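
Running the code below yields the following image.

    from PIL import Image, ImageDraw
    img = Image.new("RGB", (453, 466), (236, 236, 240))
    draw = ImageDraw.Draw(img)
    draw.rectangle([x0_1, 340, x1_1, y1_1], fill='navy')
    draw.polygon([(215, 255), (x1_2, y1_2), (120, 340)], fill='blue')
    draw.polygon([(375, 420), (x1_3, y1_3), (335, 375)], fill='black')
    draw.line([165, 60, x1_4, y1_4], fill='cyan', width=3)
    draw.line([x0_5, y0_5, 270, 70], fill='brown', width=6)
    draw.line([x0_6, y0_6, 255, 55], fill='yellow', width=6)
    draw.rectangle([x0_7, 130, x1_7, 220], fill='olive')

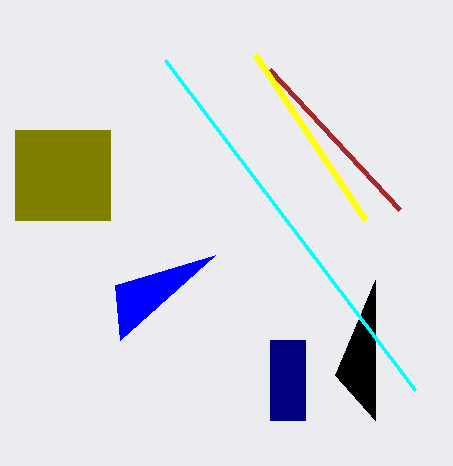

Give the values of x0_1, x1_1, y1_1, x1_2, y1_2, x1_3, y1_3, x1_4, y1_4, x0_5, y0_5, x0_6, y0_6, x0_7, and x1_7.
x0_1 = 270, x1_1 = 305, y1_1 = 420, x1_2 = 115, y1_2 = 285, x1_3 = 375, y1_3 = 280, x1_4 = 415, y1_4 = 390, x0_5 = 400, y0_5 = 210, x0_6 = 365, y0_6 = 220, x0_7 = 15, x1_7 = 110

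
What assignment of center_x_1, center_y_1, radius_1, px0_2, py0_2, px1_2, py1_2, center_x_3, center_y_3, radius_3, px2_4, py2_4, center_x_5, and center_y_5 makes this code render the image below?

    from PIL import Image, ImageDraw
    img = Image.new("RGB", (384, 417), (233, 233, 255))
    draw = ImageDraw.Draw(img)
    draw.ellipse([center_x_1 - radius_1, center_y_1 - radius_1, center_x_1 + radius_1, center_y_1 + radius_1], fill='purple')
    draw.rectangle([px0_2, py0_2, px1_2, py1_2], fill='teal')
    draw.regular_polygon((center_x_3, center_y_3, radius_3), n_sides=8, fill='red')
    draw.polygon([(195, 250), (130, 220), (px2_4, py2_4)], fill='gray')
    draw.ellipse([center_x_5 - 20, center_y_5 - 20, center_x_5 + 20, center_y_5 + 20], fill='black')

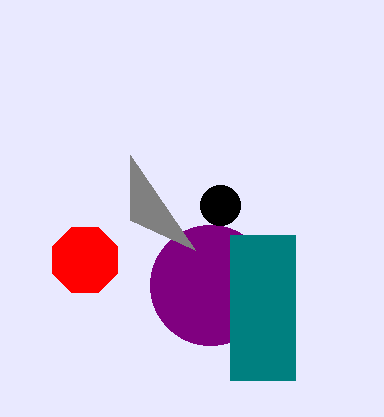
center_x_1 = 210, center_y_1 = 285, radius_1 = 60, px0_2 = 230, py0_2 = 235, px1_2 = 295, py1_2 = 380, center_x_3 = 85, center_y_3 = 260, radius_3 = 35, px2_4 = 130, py2_4 = 155, center_x_5 = 220, center_y_5 = 205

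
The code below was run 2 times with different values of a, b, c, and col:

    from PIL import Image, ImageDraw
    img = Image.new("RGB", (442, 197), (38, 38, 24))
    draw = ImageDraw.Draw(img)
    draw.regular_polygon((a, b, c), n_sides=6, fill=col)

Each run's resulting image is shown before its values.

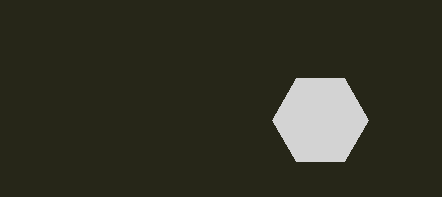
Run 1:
a = 320, b = 120, c = 48, col = 'lightgray'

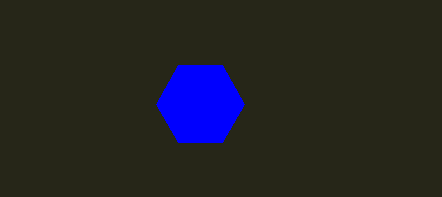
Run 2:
a = 200, b = 104, c = 44, col = 'blue'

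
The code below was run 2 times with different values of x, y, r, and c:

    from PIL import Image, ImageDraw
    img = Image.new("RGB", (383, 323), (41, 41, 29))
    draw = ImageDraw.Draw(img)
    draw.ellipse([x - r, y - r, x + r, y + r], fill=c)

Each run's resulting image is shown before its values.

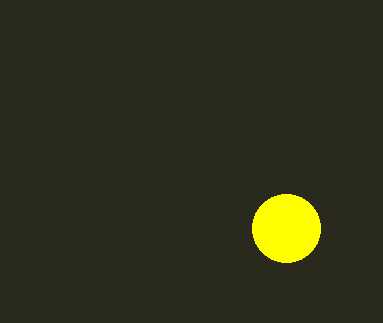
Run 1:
x = 286
y = 228
r = 34
c = 'yellow'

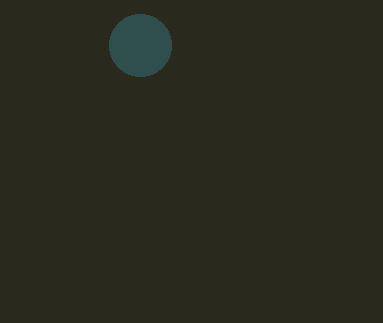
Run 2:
x = 140
y = 45
r = 31
c = 'darkslategray'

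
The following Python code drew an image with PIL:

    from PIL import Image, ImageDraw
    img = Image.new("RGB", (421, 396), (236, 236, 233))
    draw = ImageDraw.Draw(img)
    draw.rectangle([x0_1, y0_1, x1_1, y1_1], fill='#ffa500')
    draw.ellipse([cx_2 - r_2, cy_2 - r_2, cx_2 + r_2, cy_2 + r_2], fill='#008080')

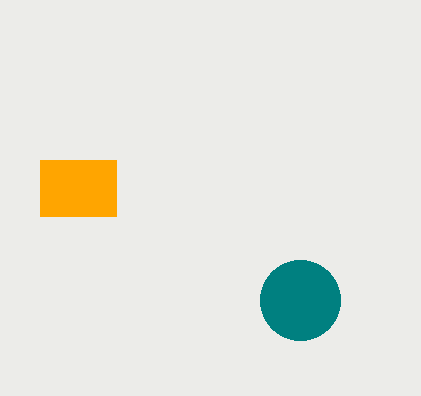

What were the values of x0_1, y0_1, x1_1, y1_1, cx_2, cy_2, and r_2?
x0_1 = 40
y0_1 = 160
x1_1 = 116
y1_1 = 216
cx_2 = 300
cy_2 = 300
r_2 = 40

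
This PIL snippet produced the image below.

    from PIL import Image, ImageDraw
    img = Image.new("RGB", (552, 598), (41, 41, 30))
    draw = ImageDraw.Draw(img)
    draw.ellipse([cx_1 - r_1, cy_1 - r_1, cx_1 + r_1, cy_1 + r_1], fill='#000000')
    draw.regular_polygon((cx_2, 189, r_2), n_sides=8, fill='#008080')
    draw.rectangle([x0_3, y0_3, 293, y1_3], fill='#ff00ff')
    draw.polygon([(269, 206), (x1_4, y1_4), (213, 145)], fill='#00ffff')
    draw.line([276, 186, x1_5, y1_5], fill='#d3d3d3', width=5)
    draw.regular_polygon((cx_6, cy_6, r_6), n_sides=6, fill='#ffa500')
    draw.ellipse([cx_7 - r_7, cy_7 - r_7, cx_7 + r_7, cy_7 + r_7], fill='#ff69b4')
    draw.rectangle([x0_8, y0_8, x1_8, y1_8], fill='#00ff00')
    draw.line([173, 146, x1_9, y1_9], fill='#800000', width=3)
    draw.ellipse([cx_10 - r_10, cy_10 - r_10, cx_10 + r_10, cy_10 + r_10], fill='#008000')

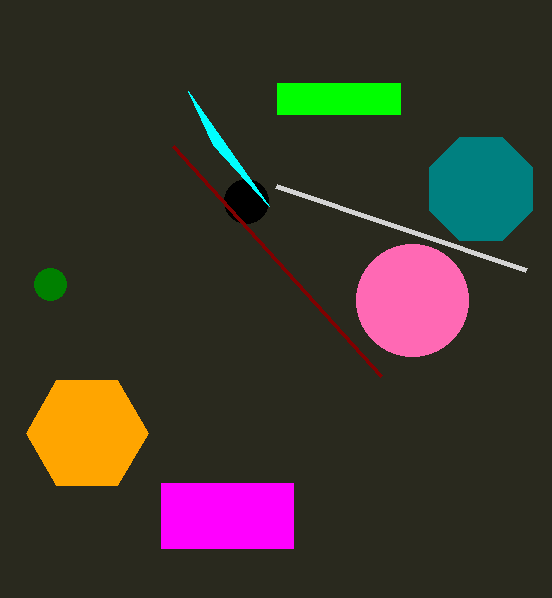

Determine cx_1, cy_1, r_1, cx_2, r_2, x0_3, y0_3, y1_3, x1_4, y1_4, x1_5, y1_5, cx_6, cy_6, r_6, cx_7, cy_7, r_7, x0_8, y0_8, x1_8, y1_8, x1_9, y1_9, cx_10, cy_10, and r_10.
cx_1 = 246
cy_1 = 201
r_1 = 22
cx_2 = 481
r_2 = 56
x0_3 = 161
y0_3 = 483
y1_3 = 548
x1_4 = 188
y1_4 = 91
x1_5 = 526
y1_5 = 270
cx_6 = 87
cy_6 = 433
r_6 = 61
cx_7 = 412
cy_7 = 300
r_7 = 56
x0_8 = 277
y0_8 = 83
x1_8 = 400
y1_8 = 114
x1_9 = 381
y1_9 = 376
cx_10 = 50
cy_10 = 284
r_10 = 16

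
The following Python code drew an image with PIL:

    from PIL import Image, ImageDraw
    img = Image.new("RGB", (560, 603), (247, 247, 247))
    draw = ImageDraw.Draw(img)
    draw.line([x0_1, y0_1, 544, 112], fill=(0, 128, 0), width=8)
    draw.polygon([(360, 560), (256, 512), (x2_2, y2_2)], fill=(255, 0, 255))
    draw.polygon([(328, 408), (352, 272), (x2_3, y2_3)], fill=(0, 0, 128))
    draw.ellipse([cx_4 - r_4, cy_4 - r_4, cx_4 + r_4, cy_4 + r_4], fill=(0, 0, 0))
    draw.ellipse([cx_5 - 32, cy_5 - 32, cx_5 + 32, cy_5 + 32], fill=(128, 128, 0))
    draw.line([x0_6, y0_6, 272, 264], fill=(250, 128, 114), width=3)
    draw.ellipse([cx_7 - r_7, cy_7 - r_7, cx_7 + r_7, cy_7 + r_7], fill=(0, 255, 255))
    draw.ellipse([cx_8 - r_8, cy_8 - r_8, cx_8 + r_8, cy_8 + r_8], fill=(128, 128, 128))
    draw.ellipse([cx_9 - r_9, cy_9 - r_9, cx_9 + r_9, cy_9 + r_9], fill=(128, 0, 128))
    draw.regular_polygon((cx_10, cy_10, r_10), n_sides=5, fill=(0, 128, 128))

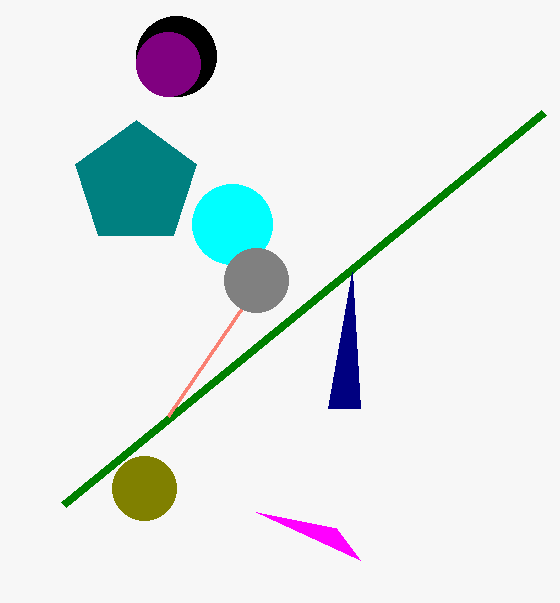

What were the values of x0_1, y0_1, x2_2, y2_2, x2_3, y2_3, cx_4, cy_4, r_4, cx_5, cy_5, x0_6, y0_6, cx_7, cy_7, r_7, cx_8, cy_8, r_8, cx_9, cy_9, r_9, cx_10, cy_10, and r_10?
x0_1 = 64, y0_1 = 504, x2_2 = 336, y2_2 = 528, x2_3 = 360, y2_3 = 408, cx_4 = 176, cy_4 = 56, r_4 = 40, cx_5 = 144, cy_5 = 488, x0_6 = 168, y0_6 = 416, cx_7 = 232, cy_7 = 224, r_7 = 40, cx_8 = 256, cy_8 = 280, r_8 = 32, cx_9 = 168, cy_9 = 64, r_9 = 32, cx_10 = 136, cy_10 = 184, r_10 = 64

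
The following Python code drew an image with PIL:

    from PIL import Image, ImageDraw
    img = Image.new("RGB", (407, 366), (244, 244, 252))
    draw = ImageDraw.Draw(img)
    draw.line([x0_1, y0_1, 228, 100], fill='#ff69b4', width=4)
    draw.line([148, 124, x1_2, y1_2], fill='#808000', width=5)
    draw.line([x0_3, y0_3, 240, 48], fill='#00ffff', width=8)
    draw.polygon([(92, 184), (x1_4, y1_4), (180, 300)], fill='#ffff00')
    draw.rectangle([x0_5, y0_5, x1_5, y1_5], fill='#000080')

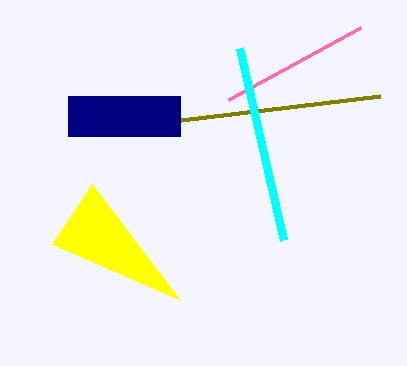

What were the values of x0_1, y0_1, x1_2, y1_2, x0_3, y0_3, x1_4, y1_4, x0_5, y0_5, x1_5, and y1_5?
x0_1 = 360
y0_1 = 28
x1_2 = 380
y1_2 = 96
x0_3 = 284
y0_3 = 240
x1_4 = 52
y1_4 = 244
x0_5 = 68
y0_5 = 96
x1_5 = 180
y1_5 = 136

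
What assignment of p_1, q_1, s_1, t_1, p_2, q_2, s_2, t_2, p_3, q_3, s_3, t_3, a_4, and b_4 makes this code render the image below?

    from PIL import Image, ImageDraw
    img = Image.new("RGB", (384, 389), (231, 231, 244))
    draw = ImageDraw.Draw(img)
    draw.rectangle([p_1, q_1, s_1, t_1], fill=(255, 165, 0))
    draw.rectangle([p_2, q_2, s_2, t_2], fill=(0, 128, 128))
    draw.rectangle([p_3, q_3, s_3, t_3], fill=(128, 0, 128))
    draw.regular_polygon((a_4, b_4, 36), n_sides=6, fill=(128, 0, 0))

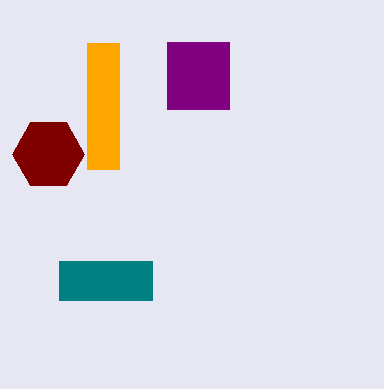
p_1 = 87
q_1 = 43
s_1 = 119
t_1 = 169
p_2 = 59
q_2 = 261
s_2 = 152
t_2 = 300
p_3 = 167
q_3 = 42
s_3 = 229
t_3 = 109
a_4 = 48
b_4 = 154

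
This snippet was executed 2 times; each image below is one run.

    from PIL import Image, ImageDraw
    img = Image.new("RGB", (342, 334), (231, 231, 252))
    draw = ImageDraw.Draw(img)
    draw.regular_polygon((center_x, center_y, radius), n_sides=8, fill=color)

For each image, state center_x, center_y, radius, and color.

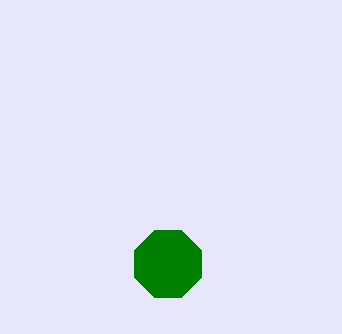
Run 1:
center_x = 168; center_y = 264; radius = 36; color = 'green'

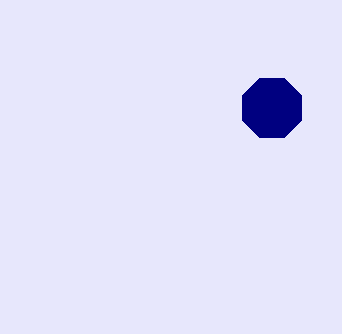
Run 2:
center_x = 272; center_y = 108; radius = 32; color = 'navy'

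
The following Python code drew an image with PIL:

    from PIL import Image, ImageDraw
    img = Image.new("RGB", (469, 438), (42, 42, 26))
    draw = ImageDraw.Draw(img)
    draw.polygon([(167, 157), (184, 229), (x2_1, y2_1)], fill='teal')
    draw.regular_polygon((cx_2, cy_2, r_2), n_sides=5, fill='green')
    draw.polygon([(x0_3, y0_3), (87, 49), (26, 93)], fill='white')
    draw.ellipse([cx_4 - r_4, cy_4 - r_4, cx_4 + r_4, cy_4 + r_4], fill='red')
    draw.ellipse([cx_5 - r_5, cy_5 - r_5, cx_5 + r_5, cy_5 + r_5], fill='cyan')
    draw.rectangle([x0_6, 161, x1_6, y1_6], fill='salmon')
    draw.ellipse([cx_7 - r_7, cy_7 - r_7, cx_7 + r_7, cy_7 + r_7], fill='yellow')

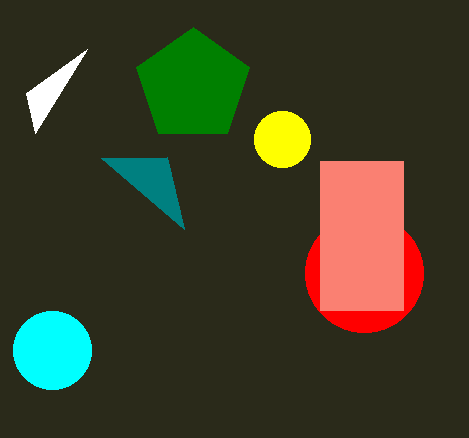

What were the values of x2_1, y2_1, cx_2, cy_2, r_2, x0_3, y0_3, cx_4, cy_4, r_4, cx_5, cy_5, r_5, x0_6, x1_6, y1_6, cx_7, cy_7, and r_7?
x2_1 = 101
y2_1 = 158
cx_2 = 193
cy_2 = 86
r_2 = 59
x0_3 = 35
y0_3 = 133
cx_4 = 364
cy_4 = 273
r_4 = 59
cx_5 = 52
cy_5 = 350
r_5 = 39
x0_6 = 320
x1_6 = 403
y1_6 = 310
cx_7 = 282
cy_7 = 139
r_7 = 28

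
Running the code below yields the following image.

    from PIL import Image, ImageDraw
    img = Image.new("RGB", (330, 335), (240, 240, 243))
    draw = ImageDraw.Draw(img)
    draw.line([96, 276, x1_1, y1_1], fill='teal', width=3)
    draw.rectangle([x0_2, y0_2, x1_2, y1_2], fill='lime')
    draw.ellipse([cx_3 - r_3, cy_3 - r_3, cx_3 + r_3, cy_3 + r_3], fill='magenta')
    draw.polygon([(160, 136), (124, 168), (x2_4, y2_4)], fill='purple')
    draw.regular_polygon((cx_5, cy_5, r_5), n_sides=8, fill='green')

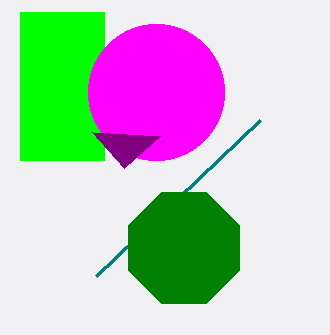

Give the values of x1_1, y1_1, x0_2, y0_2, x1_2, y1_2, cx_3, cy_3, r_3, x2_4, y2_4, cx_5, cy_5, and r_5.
x1_1 = 260
y1_1 = 120
x0_2 = 20
y0_2 = 12
x1_2 = 104
y1_2 = 160
cx_3 = 156
cy_3 = 92
r_3 = 68
x2_4 = 92
y2_4 = 132
cx_5 = 184
cy_5 = 248
r_5 = 60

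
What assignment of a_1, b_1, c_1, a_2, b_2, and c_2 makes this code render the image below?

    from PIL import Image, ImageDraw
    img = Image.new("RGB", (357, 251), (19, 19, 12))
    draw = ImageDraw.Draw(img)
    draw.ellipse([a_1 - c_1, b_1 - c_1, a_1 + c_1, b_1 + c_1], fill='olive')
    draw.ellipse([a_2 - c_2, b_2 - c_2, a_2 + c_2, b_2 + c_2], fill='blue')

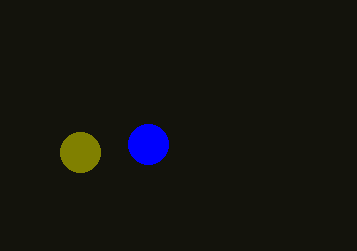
a_1 = 80; b_1 = 152; c_1 = 20; a_2 = 148; b_2 = 144; c_2 = 20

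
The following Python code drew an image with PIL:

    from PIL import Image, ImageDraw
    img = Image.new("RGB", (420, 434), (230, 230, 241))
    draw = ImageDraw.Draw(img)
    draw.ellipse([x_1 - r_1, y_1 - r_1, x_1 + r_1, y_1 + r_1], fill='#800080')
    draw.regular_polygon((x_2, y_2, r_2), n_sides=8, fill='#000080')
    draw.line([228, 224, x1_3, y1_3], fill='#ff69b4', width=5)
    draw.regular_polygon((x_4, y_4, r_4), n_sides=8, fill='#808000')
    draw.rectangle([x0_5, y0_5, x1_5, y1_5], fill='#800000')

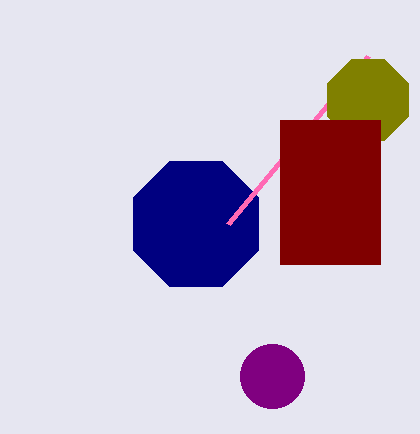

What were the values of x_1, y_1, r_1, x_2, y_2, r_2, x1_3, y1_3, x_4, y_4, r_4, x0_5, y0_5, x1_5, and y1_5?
x_1 = 272
y_1 = 376
r_1 = 32
x_2 = 196
y_2 = 224
r_2 = 68
x1_3 = 368
y1_3 = 56
x_4 = 368
y_4 = 100
r_4 = 44
x0_5 = 280
y0_5 = 120
x1_5 = 380
y1_5 = 264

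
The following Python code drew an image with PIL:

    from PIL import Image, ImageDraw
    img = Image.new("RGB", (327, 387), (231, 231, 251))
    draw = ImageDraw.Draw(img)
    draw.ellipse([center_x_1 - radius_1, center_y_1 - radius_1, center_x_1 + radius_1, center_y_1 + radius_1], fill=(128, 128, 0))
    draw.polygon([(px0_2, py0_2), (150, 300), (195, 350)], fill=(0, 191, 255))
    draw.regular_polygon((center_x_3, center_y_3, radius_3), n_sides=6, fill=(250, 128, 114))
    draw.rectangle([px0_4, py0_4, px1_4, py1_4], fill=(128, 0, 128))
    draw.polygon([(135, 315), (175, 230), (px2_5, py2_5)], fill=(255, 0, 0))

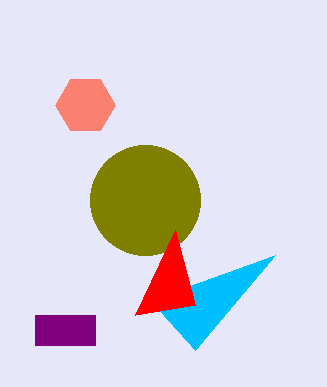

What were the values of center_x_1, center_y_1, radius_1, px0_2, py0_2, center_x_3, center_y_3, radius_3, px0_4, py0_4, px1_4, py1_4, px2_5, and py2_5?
center_x_1 = 145
center_y_1 = 200
radius_1 = 55
px0_2 = 275
py0_2 = 255
center_x_3 = 85
center_y_3 = 105
radius_3 = 30
px0_4 = 35
py0_4 = 315
px1_4 = 95
py1_4 = 345
px2_5 = 195
py2_5 = 305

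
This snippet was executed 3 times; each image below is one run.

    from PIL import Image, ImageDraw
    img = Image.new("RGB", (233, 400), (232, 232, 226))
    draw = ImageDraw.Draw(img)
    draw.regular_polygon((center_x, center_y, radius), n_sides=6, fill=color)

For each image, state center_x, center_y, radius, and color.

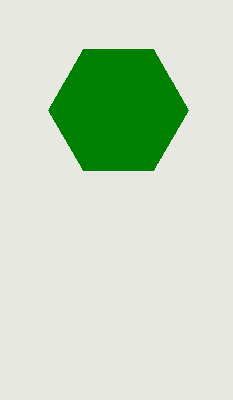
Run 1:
center_x = 118
center_y = 110
radius = 70
color = 'green'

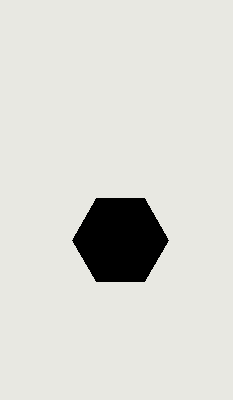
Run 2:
center_x = 120
center_y = 240
radius = 48
color = 'black'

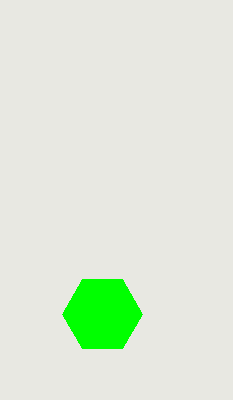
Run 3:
center_x = 102, center_y = 314, radius = 40, color = 'lime'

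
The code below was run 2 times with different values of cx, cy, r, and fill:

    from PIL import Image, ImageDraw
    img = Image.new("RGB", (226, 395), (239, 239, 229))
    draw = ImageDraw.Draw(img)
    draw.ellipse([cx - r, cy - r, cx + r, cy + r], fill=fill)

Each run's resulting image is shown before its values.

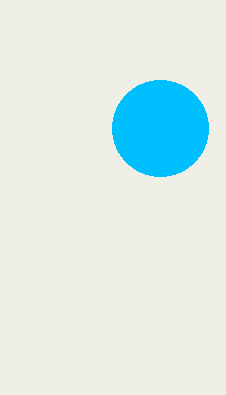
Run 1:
cx = 160
cy = 128
r = 48
fill = 'deepskyblue'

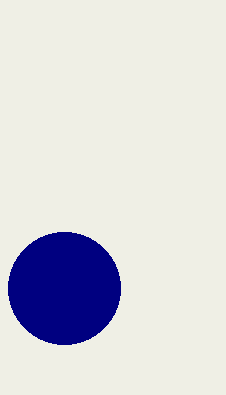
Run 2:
cx = 64
cy = 288
r = 56
fill = 'navy'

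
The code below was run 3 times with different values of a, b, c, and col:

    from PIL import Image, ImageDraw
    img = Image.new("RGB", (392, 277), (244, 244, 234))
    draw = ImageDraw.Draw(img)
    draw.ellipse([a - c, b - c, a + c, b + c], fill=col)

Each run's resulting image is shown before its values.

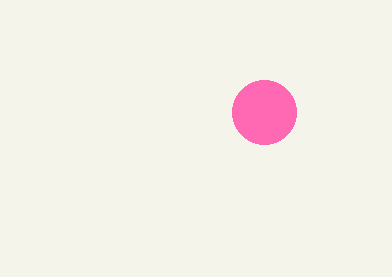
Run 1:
a = 264, b = 112, c = 32, col = 'hotpink'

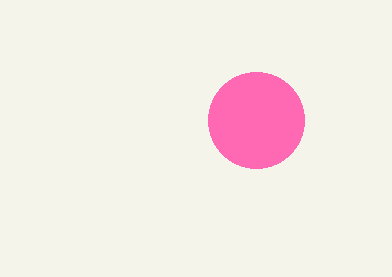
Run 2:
a = 256; b = 120; c = 48; col = 'hotpink'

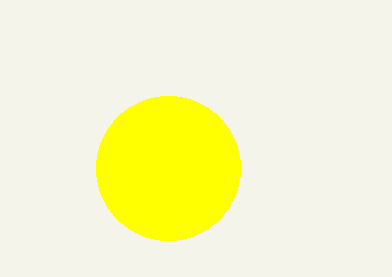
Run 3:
a = 168, b = 168, c = 72, col = 'yellow'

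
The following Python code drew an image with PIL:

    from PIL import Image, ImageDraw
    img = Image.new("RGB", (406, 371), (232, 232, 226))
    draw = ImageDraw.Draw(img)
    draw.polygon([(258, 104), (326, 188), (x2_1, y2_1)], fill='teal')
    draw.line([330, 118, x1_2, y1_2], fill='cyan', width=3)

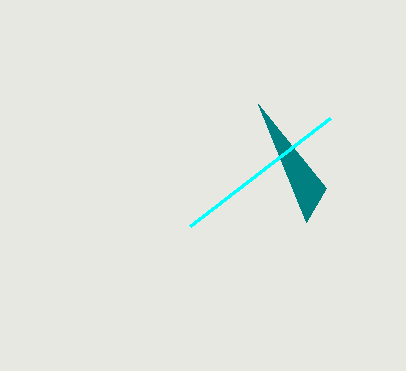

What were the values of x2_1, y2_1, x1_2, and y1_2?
x2_1 = 306; y2_1 = 222; x1_2 = 190; y1_2 = 226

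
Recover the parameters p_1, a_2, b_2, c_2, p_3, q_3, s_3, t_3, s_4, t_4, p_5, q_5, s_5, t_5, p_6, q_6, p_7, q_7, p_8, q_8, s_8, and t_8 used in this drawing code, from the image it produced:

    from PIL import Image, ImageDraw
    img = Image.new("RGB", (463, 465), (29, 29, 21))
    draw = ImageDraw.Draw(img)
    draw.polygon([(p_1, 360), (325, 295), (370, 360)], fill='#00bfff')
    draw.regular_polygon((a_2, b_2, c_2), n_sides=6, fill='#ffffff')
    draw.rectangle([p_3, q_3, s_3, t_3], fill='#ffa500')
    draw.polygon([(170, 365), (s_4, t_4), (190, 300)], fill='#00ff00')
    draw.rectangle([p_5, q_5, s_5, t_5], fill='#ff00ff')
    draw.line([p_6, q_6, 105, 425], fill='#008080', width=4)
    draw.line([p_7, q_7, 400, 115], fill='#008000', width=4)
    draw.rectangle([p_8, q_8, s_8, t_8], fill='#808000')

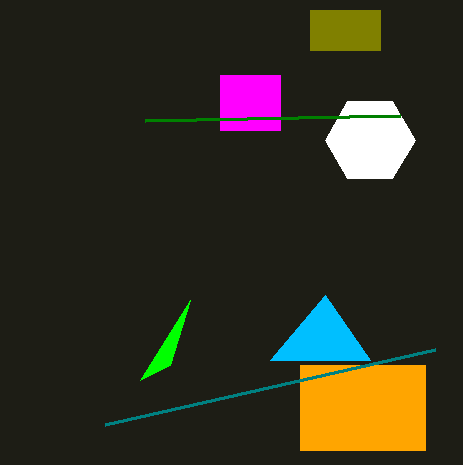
p_1 = 270, a_2 = 370, b_2 = 140, c_2 = 45, p_3 = 300, q_3 = 365, s_3 = 425, t_3 = 450, s_4 = 140, t_4 = 380, p_5 = 220, q_5 = 75, s_5 = 280, t_5 = 130, p_6 = 435, q_6 = 350, p_7 = 145, q_7 = 120, p_8 = 310, q_8 = 10, s_8 = 380, t_8 = 50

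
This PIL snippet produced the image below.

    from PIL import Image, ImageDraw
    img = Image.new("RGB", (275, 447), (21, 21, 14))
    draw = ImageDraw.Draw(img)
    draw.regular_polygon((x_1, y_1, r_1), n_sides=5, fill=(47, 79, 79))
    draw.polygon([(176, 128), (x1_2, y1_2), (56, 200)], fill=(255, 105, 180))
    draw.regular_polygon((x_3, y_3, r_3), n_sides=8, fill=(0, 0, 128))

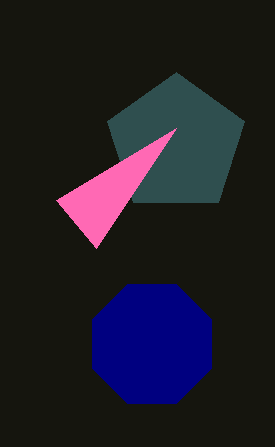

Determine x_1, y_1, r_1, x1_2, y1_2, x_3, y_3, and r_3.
x_1 = 176
y_1 = 144
r_1 = 72
x1_2 = 96
y1_2 = 248
x_3 = 152
y_3 = 344
r_3 = 64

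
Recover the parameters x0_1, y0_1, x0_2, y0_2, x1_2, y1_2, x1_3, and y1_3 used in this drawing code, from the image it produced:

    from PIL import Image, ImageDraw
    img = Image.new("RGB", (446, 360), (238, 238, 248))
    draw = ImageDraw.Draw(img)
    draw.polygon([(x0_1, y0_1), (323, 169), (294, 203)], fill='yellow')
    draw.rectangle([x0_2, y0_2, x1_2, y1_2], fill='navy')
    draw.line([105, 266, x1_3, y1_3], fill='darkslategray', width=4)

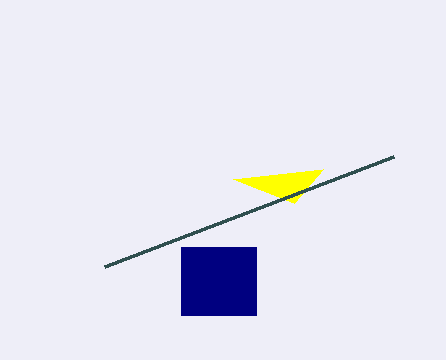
x0_1 = 233; y0_1 = 179; x0_2 = 181; y0_2 = 247; x1_2 = 256; y1_2 = 315; x1_3 = 394; y1_3 = 156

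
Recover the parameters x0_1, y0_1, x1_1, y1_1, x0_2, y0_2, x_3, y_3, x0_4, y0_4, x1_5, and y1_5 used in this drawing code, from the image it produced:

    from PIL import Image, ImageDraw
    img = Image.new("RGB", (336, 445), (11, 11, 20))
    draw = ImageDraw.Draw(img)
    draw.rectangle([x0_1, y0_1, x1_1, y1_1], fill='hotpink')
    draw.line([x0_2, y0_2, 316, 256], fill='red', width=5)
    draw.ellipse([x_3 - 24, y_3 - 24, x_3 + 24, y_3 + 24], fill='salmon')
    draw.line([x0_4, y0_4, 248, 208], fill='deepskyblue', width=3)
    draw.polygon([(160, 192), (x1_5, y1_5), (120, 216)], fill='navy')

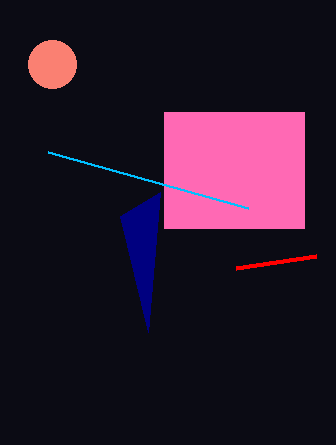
x0_1 = 164
y0_1 = 112
x1_1 = 304
y1_1 = 228
x0_2 = 236
y0_2 = 268
x_3 = 52
y_3 = 64
x0_4 = 48
y0_4 = 152
x1_5 = 148
y1_5 = 332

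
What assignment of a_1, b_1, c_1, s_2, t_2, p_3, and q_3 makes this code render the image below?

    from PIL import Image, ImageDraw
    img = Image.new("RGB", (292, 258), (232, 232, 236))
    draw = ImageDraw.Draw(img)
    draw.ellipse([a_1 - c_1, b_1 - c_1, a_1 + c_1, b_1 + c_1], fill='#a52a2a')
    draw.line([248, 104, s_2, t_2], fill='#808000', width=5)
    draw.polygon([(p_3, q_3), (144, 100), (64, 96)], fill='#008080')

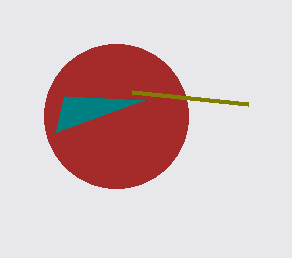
a_1 = 116; b_1 = 116; c_1 = 72; s_2 = 132; t_2 = 92; p_3 = 56; q_3 = 132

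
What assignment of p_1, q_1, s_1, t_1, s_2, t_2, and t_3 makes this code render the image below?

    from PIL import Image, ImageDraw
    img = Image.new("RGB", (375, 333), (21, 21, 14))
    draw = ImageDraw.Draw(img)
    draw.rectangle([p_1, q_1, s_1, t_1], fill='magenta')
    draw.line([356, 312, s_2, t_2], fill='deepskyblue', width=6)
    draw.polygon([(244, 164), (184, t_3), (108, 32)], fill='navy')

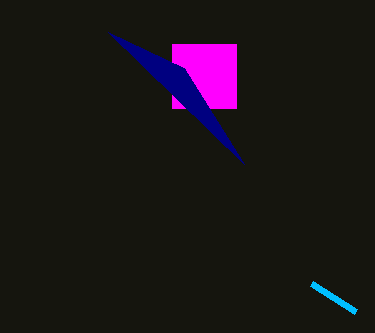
p_1 = 172; q_1 = 44; s_1 = 236; t_1 = 108; s_2 = 312; t_2 = 284; t_3 = 68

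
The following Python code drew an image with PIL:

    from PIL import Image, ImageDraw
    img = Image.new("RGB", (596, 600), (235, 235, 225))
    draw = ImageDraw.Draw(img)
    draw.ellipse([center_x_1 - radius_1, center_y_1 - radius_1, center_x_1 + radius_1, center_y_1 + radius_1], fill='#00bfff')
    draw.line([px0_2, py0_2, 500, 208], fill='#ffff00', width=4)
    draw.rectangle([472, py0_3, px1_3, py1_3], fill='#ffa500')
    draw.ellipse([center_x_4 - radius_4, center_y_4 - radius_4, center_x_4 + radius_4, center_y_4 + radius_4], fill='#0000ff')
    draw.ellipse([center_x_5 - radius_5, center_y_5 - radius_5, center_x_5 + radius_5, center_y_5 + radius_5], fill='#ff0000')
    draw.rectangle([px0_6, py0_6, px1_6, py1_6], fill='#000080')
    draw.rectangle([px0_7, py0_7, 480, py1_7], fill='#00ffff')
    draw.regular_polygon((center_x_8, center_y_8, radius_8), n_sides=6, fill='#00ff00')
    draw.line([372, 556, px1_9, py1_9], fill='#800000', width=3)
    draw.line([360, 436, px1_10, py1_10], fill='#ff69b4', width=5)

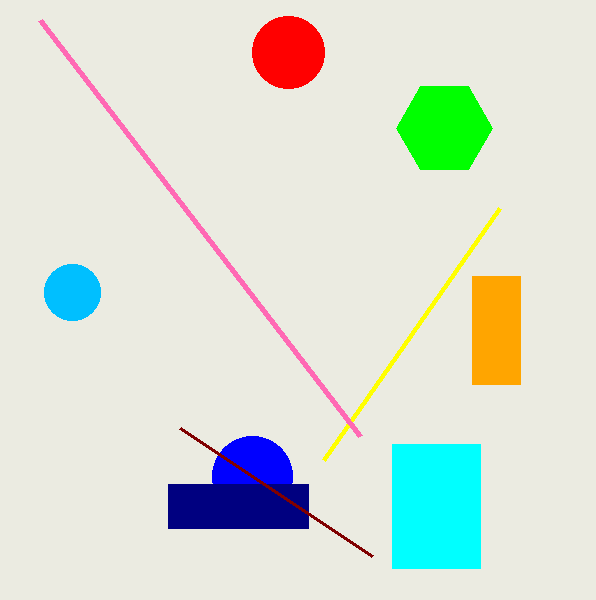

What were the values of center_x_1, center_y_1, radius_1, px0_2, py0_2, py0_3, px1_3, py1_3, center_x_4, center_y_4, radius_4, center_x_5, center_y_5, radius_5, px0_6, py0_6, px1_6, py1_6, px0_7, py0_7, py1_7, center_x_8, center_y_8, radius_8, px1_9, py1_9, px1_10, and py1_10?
center_x_1 = 72
center_y_1 = 292
radius_1 = 28
px0_2 = 324
py0_2 = 460
py0_3 = 276
px1_3 = 520
py1_3 = 384
center_x_4 = 252
center_y_4 = 476
radius_4 = 40
center_x_5 = 288
center_y_5 = 52
radius_5 = 36
px0_6 = 168
py0_6 = 484
px1_6 = 308
py1_6 = 528
px0_7 = 392
py0_7 = 444
py1_7 = 568
center_x_8 = 444
center_y_8 = 128
radius_8 = 48
px1_9 = 180
py1_9 = 428
px1_10 = 40
py1_10 = 20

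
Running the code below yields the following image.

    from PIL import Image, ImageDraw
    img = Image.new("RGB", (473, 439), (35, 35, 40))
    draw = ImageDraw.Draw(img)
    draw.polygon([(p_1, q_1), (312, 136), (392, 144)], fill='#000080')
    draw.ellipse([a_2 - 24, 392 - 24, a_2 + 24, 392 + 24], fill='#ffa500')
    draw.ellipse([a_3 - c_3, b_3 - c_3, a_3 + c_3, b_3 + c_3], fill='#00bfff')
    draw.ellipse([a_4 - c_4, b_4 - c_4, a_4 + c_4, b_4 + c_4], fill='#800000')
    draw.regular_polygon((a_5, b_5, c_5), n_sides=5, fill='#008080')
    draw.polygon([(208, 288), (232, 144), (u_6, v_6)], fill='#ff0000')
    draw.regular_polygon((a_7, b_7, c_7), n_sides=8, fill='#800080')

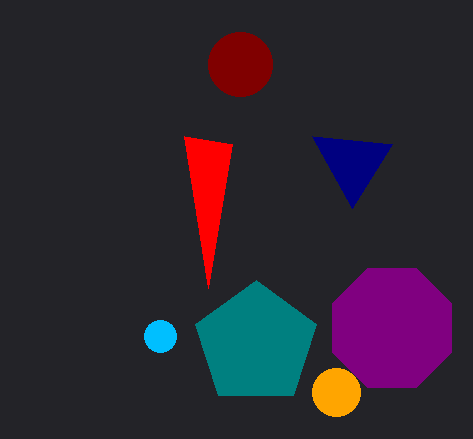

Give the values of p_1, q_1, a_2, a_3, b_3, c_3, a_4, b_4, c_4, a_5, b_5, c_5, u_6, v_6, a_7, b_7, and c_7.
p_1 = 352, q_1 = 208, a_2 = 336, a_3 = 160, b_3 = 336, c_3 = 16, a_4 = 240, b_4 = 64, c_4 = 32, a_5 = 256, b_5 = 344, c_5 = 64, u_6 = 184, v_6 = 136, a_7 = 392, b_7 = 328, c_7 = 64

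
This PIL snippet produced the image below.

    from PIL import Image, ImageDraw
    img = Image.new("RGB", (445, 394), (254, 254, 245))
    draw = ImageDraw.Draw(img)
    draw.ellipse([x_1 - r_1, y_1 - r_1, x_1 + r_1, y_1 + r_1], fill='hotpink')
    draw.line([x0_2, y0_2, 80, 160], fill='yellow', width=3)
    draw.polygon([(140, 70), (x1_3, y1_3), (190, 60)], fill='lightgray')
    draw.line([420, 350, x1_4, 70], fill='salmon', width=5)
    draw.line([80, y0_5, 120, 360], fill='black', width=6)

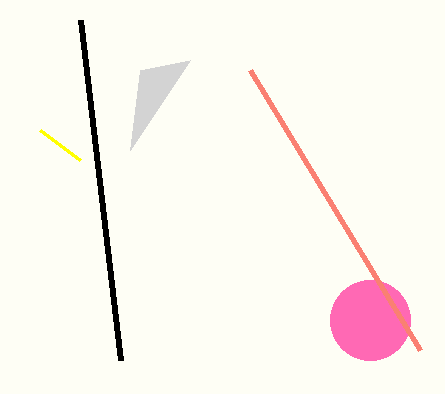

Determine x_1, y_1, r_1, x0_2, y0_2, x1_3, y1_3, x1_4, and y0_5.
x_1 = 370
y_1 = 320
r_1 = 40
x0_2 = 40
y0_2 = 130
x1_3 = 130
y1_3 = 150
x1_4 = 250
y0_5 = 20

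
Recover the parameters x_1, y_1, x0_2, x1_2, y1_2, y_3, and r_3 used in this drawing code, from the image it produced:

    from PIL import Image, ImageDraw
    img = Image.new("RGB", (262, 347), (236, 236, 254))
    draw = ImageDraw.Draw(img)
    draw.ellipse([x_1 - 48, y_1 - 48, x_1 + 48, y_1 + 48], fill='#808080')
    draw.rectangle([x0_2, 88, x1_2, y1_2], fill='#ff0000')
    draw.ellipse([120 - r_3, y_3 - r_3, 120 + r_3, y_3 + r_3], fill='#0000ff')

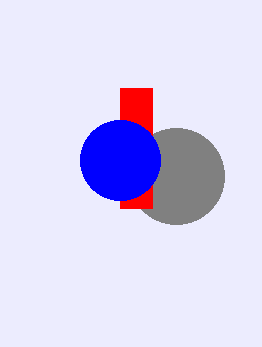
x_1 = 176; y_1 = 176; x0_2 = 120; x1_2 = 152; y1_2 = 208; y_3 = 160; r_3 = 40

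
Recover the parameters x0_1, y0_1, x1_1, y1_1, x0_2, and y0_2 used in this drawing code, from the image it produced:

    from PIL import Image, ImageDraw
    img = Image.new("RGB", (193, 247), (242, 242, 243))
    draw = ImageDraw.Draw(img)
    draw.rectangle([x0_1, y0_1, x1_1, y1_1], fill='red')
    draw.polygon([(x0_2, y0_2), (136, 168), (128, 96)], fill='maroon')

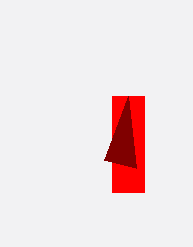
x0_1 = 112
y0_1 = 96
x1_1 = 144
y1_1 = 192
x0_2 = 104
y0_2 = 160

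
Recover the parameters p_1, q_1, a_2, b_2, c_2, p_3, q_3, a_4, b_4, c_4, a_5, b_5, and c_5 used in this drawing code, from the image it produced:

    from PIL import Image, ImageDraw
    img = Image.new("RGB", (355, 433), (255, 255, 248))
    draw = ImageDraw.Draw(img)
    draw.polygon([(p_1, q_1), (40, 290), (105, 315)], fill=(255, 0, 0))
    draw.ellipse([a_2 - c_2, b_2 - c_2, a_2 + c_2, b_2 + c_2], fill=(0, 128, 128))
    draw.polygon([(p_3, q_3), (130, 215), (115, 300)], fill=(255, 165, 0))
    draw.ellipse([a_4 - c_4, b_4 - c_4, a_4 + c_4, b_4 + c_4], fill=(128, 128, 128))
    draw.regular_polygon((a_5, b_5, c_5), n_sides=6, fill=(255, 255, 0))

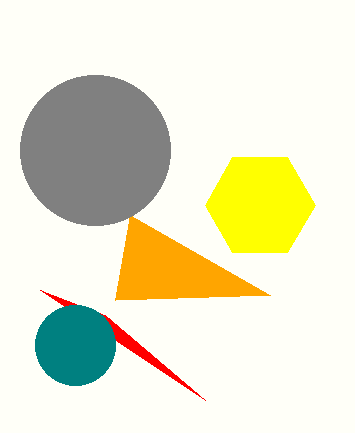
p_1 = 205; q_1 = 400; a_2 = 75; b_2 = 345; c_2 = 40; p_3 = 270; q_3 = 295; a_4 = 95; b_4 = 150; c_4 = 75; a_5 = 260; b_5 = 205; c_5 = 55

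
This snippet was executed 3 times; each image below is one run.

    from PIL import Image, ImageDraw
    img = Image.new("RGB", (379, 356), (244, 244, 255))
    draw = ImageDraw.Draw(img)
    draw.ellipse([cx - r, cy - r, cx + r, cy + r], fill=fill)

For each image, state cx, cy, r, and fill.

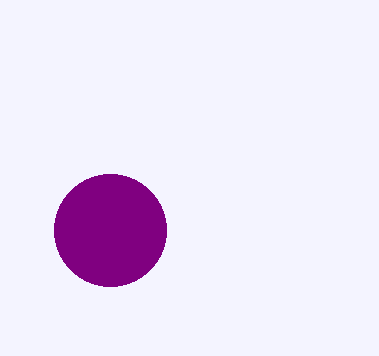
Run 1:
cx = 110
cy = 230
r = 56
fill = 'purple'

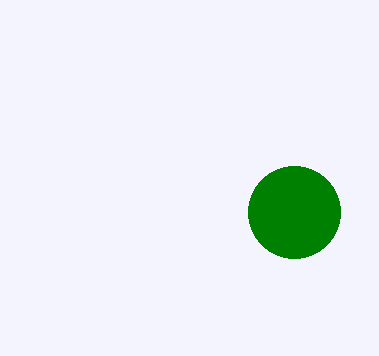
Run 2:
cx = 294, cy = 212, r = 46, fill = 'green'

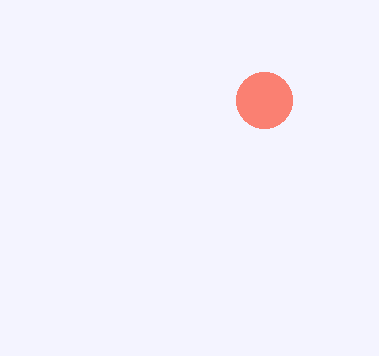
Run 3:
cx = 264
cy = 100
r = 28
fill = 'salmon'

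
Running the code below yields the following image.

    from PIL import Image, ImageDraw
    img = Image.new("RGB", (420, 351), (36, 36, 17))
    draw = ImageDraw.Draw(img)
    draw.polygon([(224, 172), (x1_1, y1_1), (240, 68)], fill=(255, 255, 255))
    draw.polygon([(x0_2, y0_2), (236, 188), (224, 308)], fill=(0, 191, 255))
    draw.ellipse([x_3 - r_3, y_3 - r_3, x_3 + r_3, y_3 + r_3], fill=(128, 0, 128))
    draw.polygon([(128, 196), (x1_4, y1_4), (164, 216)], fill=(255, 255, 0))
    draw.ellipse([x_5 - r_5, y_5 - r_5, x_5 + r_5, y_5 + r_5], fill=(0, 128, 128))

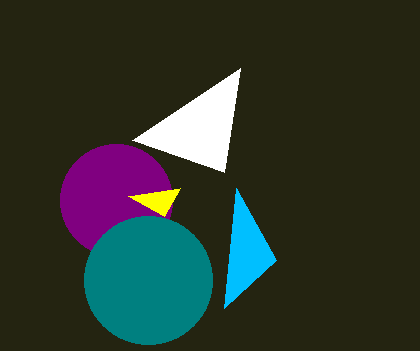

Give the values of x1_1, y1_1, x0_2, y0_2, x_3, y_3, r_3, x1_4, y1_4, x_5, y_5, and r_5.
x1_1 = 132, y1_1 = 140, x0_2 = 276, y0_2 = 260, x_3 = 116, y_3 = 200, r_3 = 56, x1_4 = 180, y1_4 = 188, x_5 = 148, y_5 = 280, r_5 = 64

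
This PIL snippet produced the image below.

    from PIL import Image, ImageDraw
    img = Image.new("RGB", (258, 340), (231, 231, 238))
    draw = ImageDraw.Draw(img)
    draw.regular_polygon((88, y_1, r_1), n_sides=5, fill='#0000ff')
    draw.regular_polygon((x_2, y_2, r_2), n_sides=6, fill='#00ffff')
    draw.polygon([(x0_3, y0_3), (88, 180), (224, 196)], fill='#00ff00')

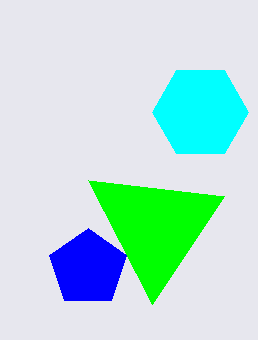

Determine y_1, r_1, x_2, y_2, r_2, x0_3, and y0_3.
y_1 = 268; r_1 = 40; x_2 = 200; y_2 = 112; r_2 = 48; x0_3 = 152; y0_3 = 304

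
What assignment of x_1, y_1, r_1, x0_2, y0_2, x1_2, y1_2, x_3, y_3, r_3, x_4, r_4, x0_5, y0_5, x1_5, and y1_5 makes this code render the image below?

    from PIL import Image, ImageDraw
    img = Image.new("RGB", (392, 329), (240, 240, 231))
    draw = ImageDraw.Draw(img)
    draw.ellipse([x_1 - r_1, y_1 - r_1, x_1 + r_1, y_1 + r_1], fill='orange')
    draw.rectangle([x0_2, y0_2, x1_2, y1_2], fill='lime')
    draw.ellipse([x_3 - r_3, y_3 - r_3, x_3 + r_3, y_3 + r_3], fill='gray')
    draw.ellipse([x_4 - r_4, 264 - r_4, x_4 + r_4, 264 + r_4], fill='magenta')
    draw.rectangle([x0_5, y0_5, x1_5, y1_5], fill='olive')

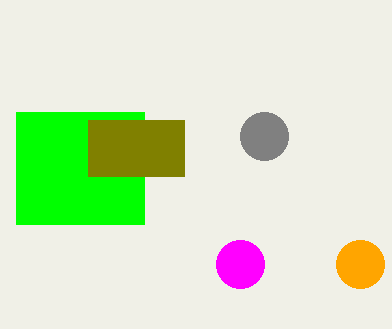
x_1 = 360; y_1 = 264; r_1 = 24; x0_2 = 16; y0_2 = 112; x1_2 = 144; y1_2 = 224; x_3 = 264; y_3 = 136; r_3 = 24; x_4 = 240; r_4 = 24; x0_5 = 88; y0_5 = 120; x1_5 = 184; y1_5 = 176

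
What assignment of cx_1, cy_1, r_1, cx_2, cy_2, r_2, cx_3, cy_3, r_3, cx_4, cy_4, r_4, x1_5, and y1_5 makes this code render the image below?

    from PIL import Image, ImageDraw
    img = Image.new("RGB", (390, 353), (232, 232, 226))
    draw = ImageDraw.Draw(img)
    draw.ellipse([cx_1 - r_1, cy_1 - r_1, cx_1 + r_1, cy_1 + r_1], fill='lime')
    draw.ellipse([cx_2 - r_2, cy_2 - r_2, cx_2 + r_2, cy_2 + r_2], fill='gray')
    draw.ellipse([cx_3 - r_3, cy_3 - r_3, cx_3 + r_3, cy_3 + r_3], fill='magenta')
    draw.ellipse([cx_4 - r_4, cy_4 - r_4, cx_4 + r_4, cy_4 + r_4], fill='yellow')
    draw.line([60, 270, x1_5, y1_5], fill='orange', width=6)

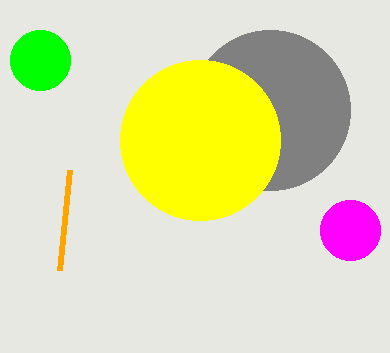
cx_1 = 40, cy_1 = 60, r_1 = 30, cx_2 = 270, cy_2 = 110, r_2 = 80, cx_3 = 350, cy_3 = 230, r_3 = 30, cx_4 = 200, cy_4 = 140, r_4 = 80, x1_5 = 70, y1_5 = 170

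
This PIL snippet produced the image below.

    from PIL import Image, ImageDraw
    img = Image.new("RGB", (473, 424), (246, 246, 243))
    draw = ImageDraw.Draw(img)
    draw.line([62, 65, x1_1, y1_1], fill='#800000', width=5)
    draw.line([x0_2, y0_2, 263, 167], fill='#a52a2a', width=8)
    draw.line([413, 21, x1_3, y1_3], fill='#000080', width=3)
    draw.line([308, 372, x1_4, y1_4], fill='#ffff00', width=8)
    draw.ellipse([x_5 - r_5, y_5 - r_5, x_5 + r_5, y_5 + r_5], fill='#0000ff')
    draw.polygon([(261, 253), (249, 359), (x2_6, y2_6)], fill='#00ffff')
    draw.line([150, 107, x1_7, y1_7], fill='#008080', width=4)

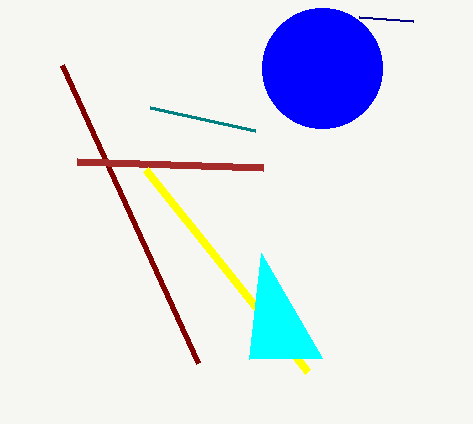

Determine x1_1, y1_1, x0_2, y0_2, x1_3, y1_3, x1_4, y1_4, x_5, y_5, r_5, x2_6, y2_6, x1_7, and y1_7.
x1_1 = 198
y1_1 = 363
x0_2 = 77
y0_2 = 161
x1_3 = 359
y1_3 = 17
x1_4 = 146
y1_4 = 170
x_5 = 322
y_5 = 68
r_5 = 60
x2_6 = 322
y2_6 = 358
x1_7 = 255
y1_7 = 130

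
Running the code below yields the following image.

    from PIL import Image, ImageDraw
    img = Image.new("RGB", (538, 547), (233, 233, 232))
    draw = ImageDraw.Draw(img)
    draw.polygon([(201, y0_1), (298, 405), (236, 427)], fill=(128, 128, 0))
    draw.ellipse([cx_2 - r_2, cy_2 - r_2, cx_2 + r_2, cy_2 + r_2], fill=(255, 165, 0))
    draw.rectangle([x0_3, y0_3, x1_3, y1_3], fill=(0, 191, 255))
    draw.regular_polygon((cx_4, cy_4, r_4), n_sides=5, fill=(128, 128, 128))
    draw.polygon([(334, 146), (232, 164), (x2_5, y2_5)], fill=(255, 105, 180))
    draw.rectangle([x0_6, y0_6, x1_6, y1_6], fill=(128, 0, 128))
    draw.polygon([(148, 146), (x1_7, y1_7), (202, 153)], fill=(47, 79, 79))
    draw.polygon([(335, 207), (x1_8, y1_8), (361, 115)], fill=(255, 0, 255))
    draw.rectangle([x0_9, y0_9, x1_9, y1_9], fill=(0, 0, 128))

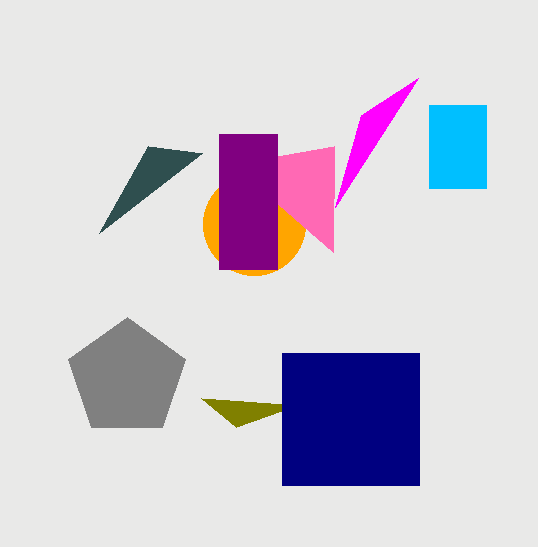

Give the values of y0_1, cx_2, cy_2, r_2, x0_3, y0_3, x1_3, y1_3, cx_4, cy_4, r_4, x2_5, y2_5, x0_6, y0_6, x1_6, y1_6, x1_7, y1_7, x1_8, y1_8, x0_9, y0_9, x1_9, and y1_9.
y0_1 = 398, cx_2 = 254, cy_2 = 224, r_2 = 51, x0_3 = 429, y0_3 = 105, x1_3 = 486, y1_3 = 188, cx_4 = 127, cy_4 = 378, r_4 = 61, x2_5 = 333, y2_5 = 252, x0_6 = 219, y0_6 = 134, x1_6 = 277, y1_6 = 269, x1_7 = 99, y1_7 = 233, x1_8 = 418, y1_8 = 78, x0_9 = 282, y0_9 = 353, x1_9 = 419, y1_9 = 485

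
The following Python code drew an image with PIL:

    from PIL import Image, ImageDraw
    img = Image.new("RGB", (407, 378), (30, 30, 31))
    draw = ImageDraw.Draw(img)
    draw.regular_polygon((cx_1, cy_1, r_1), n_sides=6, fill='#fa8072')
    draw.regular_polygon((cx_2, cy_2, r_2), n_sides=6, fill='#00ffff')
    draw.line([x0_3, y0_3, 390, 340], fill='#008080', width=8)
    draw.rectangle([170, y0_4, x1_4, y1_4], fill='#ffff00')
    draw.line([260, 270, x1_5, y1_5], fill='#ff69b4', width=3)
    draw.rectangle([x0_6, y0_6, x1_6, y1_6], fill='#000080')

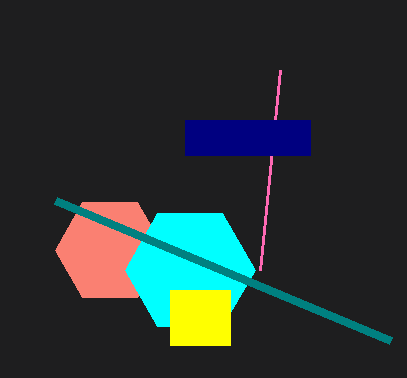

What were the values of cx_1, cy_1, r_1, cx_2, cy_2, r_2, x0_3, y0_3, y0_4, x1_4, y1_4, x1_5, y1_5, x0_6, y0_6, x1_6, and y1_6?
cx_1 = 110, cy_1 = 250, r_1 = 55, cx_2 = 190, cy_2 = 270, r_2 = 65, x0_3 = 55, y0_3 = 200, y0_4 = 290, x1_4 = 230, y1_4 = 345, x1_5 = 280, y1_5 = 70, x0_6 = 185, y0_6 = 120, x1_6 = 310, y1_6 = 155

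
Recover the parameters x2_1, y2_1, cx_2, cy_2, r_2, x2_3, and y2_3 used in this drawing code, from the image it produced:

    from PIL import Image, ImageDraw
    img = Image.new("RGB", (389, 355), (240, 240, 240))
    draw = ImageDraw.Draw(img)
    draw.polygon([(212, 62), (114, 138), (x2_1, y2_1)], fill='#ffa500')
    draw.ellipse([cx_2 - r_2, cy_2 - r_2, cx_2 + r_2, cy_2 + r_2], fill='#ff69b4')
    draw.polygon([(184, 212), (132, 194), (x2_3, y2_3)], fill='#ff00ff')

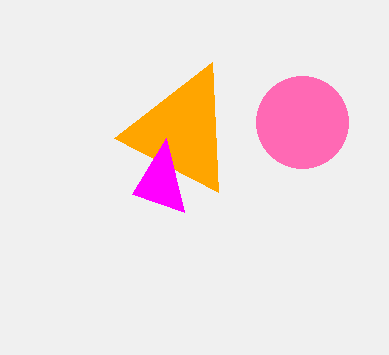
x2_1 = 218
y2_1 = 192
cx_2 = 302
cy_2 = 122
r_2 = 46
x2_3 = 166
y2_3 = 138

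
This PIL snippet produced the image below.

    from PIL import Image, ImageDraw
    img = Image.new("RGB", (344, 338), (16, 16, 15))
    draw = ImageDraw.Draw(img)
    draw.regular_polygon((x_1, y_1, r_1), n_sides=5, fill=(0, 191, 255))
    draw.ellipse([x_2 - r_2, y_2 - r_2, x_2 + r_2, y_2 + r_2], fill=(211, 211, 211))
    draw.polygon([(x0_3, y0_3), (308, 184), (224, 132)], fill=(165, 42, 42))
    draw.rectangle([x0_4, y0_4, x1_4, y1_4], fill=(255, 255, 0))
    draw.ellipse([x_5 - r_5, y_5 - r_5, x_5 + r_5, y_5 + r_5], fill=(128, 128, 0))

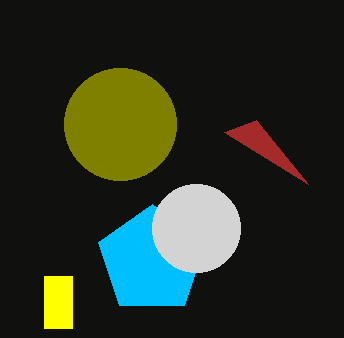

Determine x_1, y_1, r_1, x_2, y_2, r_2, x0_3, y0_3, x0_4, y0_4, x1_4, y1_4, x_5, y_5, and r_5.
x_1 = 152; y_1 = 260; r_1 = 56; x_2 = 196; y_2 = 228; r_2 = 44; x0_3 = 256; y0_3 = 120; x0_4 = 44; y0_4 = 276; x1_4 = 72; y1_4 = 328; x_5 = 120; y_5 = 124; r_5 = 56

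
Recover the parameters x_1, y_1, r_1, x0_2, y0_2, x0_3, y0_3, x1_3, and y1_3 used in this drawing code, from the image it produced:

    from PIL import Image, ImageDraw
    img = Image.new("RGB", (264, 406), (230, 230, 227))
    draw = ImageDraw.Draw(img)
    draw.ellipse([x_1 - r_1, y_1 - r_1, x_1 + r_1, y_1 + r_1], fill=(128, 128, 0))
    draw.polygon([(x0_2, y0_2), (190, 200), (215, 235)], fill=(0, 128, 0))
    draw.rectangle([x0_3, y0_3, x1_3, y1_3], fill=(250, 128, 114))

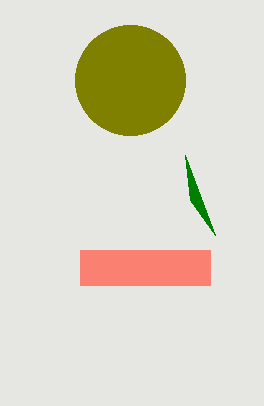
x_1 = 130
y_1 = 80
r_1 = 55
x0_2 = 185
y0_2 = 155
x0_3 = 80
y0_3 = 250
x1_3 = 210
y1_3 = 285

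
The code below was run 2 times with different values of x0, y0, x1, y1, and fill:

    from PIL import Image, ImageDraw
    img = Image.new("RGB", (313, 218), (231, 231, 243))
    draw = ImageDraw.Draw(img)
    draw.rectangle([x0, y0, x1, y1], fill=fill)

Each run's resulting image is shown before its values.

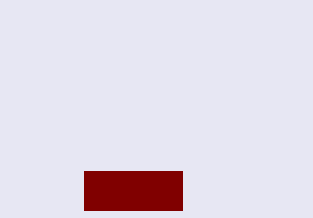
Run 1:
x0 = 84; y0 = 171; x1 = 182; y1 = 210; fill = 'maroon'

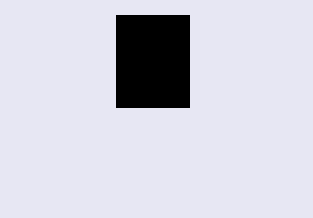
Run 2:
x0 = 116
y0 = 15
x1 = 189
y1 = 107
fill = 'black'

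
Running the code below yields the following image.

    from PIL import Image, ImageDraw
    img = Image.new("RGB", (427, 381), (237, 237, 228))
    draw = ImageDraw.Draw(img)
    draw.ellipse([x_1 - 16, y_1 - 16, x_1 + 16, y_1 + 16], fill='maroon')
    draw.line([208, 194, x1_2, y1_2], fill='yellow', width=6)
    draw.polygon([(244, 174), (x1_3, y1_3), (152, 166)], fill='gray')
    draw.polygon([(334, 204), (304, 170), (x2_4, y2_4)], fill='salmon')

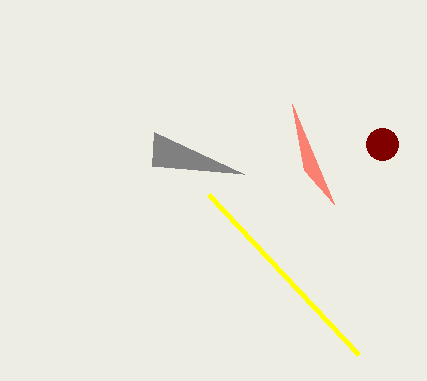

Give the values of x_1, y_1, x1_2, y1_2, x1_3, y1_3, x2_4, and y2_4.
x_1 = 382
y_1 = 144
x1_2 = 358
y1_2 = 354
x1_3 = 154
y1_3 = 132
x2_4 = 292
y2_4 = 104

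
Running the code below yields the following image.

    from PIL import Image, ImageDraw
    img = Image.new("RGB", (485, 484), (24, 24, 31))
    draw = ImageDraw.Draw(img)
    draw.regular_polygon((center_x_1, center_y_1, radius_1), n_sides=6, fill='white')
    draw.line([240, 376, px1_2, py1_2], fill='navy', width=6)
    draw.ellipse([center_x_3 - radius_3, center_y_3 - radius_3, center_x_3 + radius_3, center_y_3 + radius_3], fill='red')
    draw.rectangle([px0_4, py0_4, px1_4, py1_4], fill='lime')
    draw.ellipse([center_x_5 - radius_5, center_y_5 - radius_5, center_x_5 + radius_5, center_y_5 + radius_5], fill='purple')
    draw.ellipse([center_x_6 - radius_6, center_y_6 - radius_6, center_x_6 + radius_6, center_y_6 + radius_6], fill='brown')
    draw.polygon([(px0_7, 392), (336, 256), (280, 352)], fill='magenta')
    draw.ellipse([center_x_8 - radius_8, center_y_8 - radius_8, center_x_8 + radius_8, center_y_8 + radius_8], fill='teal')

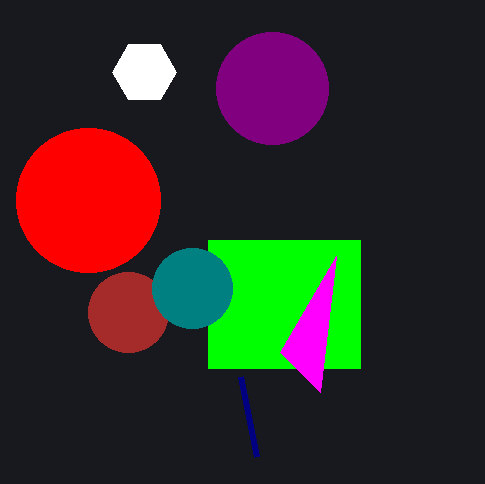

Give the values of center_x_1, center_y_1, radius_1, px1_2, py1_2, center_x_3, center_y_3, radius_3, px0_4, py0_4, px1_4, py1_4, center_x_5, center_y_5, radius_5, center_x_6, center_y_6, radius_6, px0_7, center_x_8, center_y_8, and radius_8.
center_x_1 = 144, center_y_1 = 72, radius_1 = 32, px1_2 = 256, py1_2 = 456, center_x_3 = 88, center_y_3 = 200, radius_3 = 72, px0_4 = 208, py0_4 = 240, px1_4 = 360, py1_4 = 368, center_x_5 = 272, center_y_5 = 88, radius_5 = 56, center_x_6 = 128, center_y_6 = 312, radius_6 = 40, px0_7 = 320, center_x_8 = 192, center_y_8 = 288, radius_8 = 40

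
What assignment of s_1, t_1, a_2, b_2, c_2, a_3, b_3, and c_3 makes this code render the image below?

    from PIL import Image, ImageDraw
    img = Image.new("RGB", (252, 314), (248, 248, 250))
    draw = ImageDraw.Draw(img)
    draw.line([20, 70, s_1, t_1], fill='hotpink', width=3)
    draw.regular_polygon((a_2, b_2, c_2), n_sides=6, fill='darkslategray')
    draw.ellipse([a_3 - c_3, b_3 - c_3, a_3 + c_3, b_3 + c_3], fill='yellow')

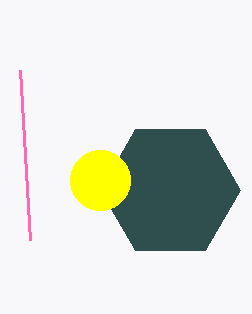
s_1 = 30
t_1 = 240
a_2 = 170
b_2 = 190
c_2 = 70
a_3 = 100
b_3 = 180
c_3 = 30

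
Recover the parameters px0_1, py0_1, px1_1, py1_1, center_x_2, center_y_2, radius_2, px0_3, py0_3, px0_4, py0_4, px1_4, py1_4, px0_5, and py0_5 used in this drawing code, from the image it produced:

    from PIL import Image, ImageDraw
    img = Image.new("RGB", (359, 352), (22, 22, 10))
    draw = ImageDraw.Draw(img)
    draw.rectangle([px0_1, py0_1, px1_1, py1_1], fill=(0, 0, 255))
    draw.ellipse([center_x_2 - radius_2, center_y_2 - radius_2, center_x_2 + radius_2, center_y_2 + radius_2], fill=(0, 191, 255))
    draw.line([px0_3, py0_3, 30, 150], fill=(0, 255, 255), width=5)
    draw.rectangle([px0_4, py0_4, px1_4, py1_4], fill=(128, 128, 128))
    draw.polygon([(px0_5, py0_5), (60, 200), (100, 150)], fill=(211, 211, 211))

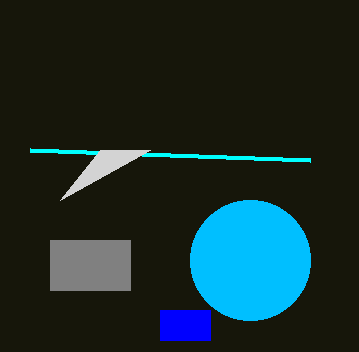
px0_1 = 160
py0_1 = 310
px1_1 = 210
py1_1 = 340
center_x_2 = 250
center_y_2 = 260
radius_2 = 60
px0_3 = 310
py0_3 = 160
px0_4 = 50
py0_4 = 240
px1_4 = 130
py1_4 = 290
px0_5 = 150
py0_5 = 150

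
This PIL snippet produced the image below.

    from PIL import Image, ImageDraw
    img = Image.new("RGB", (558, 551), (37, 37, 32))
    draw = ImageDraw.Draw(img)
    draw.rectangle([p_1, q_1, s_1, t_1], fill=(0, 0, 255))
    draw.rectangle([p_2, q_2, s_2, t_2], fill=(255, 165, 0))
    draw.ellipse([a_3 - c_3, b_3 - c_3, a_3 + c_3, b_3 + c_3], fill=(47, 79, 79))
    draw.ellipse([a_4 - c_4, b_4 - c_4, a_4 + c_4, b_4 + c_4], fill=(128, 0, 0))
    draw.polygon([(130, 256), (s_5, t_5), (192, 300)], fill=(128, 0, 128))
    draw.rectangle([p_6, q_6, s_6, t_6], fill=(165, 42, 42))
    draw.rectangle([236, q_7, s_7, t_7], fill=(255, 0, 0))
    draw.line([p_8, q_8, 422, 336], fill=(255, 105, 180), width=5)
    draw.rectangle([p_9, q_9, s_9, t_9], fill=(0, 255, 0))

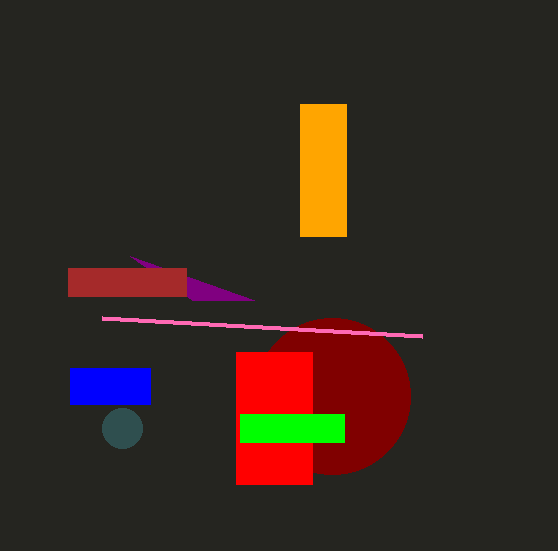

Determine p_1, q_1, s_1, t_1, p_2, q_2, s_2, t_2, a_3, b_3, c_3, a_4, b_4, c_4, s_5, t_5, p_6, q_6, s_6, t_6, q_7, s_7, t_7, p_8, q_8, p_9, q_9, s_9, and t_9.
p_1 = 70, q_1 = 368, s_1 = 150, t_1 = 404, p_2 = 300, q_2 = 104, s_2 = 346, t_2 = 236, a_3 = 122, b_3 = 428, c_3 = 20, a_4 = 332, b_4 = 396, c_4 = 78, s_5 = 254, t_5 = 300, p_6 = 68, q_6 = 268, s_6 = 186, t_6 = 296, q_7 = 352, s_7 = 312, t_7 = 484, p_8 = 102, q_8 = 318, p_9 = 240, q_9 = 414, s_9 = 344, t_9 = 442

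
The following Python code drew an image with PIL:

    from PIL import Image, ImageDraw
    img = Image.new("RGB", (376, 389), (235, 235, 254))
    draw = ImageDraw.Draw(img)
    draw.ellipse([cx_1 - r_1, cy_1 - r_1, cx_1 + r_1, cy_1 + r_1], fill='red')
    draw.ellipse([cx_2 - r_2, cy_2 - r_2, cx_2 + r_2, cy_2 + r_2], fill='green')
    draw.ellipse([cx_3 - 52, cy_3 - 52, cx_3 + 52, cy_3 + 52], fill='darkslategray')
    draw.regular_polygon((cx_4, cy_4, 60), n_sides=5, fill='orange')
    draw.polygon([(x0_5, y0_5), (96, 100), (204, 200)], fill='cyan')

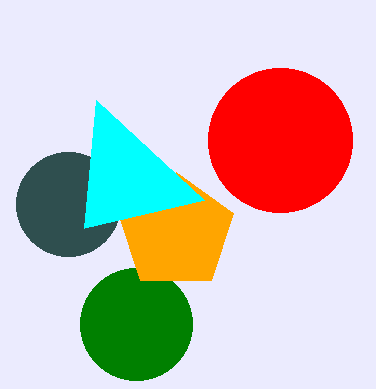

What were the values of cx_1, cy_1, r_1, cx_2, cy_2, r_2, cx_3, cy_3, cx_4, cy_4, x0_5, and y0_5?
cx_1 = 280; cy_1 = 140; r_1 = 72; cx_2 = 136; cy_2 = 324; r_2 = 56; cx_3 = 68; cy_3 = 204; cx_4 = 176; cy_4 = 232; x0_5 = 84; y0_5 = 228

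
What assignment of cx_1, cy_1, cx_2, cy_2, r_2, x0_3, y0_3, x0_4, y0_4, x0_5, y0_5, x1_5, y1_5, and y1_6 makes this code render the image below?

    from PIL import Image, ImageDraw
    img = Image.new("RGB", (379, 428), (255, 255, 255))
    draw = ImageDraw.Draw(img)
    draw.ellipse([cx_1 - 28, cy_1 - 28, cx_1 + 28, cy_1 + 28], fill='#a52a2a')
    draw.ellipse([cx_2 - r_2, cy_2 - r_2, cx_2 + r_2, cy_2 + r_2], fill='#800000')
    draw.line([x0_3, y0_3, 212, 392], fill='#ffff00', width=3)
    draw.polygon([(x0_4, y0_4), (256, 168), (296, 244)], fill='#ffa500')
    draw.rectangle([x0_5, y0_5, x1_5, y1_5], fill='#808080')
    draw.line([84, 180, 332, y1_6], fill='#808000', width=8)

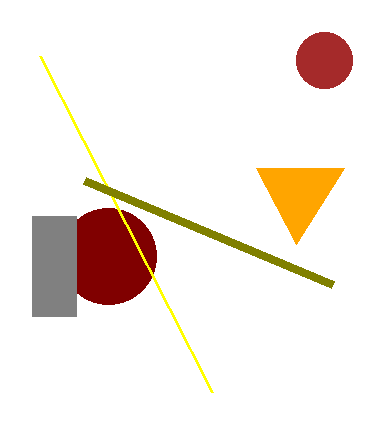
cx_1 = 324
cy_1 = 60
cx_2 = 108
cy_2 = 256
r_2 = 48
x0_3 = 40
y0_3 = 56
x0_4 = 344
y0_4 = 168
x0_5 = 32
y0_5 = 216
x1_5 = 76
y1_5 = 316
y1_6 = 284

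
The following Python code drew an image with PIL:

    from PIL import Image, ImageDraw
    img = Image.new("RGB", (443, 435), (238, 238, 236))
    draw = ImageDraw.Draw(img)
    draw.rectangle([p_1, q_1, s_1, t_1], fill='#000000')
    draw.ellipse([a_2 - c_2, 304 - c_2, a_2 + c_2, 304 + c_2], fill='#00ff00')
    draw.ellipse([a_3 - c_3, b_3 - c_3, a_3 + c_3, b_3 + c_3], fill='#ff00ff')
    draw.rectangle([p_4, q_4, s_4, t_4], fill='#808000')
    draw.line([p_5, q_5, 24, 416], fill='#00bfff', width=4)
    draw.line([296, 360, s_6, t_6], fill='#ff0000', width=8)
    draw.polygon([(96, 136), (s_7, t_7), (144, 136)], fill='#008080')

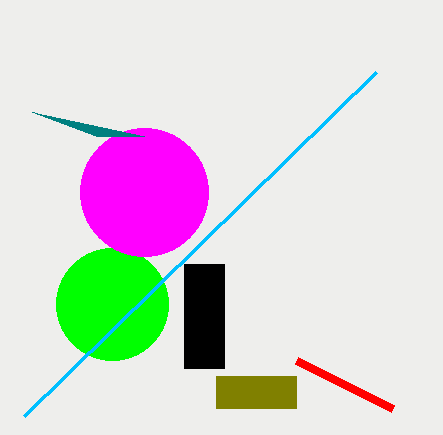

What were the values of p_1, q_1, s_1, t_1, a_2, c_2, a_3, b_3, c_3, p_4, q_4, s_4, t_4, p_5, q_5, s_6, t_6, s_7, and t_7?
p_1 = 184; q_1 = 264; s_1 = 224; t_1 = 368; a_2 = 112; c_2 = 56; a_3 = 144; b_3 = 192; c_3 = 64; p_4 = 216; q_4 = 376; s_4 = 296; t_4 = 408; p_5 = 376; q_5 = 72; s_6 = 392; t_6 = 408; s_7 = 32; t_7 = 112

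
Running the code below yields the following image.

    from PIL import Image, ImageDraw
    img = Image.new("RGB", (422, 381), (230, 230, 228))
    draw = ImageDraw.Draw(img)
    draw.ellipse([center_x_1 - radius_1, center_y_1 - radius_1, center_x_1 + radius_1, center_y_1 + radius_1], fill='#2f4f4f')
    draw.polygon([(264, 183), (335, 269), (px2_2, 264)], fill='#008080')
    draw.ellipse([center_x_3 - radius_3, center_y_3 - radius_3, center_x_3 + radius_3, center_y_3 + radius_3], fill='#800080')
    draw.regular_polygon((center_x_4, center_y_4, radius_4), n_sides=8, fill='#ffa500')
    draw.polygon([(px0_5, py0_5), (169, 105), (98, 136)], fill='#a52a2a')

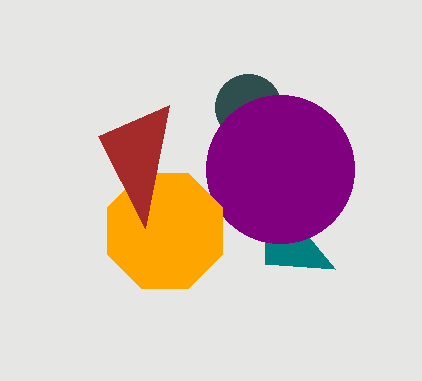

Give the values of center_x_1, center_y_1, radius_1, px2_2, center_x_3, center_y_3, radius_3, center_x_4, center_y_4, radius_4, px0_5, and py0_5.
center_x_1 = 248
center_y_1 = 107
radius_1 = 33
px2_2 = 265
center_x_3 = 280
center_y_3 = 169
radius_3 = 74
center_x_4 = 165
center_y_4 = 231
radius_4 = 62
px0_5 = 145
py0_5 = 228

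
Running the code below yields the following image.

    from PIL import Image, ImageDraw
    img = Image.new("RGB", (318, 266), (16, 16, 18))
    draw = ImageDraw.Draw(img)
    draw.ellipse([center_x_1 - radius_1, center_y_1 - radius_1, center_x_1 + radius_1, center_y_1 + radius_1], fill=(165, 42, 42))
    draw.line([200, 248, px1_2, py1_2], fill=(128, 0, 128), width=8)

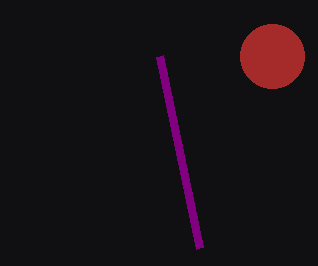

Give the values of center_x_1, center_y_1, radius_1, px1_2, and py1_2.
center_x_1 = 272; center_y_1 = 56; radius_1 = 32; px1_2 = 160; py1_2 = 56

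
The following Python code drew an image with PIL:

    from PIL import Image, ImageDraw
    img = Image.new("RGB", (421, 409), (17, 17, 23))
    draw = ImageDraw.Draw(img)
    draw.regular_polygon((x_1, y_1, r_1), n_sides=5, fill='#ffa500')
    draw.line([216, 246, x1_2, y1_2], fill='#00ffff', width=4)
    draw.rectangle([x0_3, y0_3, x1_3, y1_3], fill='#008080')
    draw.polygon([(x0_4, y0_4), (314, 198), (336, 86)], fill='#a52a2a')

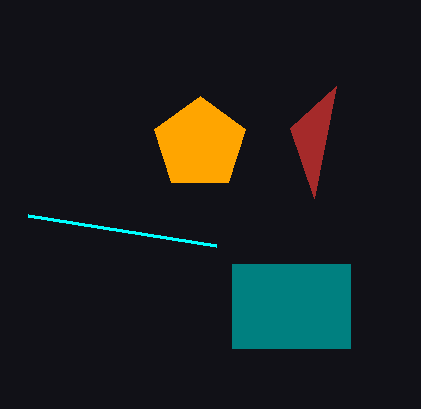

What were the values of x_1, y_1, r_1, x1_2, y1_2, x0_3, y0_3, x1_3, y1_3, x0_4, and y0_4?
x_1 = 200
y_1 = 144
r_1 = 48
x1_2 = 28
y1_2 = 216
x0_3 = 232
y0_3 = 264
x1_3 = 350
y1_3 = 348
x0_4 = 290
y0_4 = 128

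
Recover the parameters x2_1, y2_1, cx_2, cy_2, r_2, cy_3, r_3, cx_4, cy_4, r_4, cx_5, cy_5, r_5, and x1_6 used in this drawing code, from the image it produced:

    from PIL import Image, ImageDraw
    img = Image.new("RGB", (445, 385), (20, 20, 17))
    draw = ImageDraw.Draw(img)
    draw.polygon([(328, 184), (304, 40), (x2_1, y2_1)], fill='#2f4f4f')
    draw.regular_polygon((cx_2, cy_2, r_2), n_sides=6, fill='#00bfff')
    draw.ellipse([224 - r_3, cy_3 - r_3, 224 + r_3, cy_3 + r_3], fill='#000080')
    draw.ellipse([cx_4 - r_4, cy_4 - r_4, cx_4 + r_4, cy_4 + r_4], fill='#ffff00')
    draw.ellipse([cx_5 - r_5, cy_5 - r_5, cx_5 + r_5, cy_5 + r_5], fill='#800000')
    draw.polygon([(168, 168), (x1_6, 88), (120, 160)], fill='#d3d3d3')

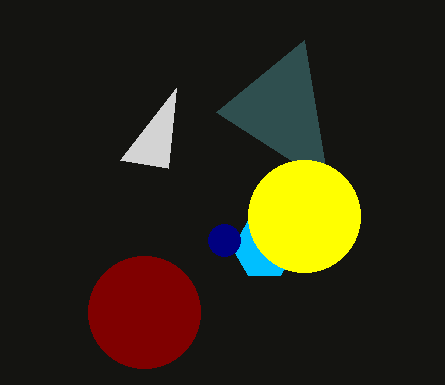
x2_1 = 216
y2_1 = 112
cx_2 = 264
cy_2 = 248
r_2 = 32
cy_3 = 240
r_3 = 16
cx_4 = 304
cy_4 = 216
r_4 = 56
cx_5 = 144
cy_5 = 312
r_5 = 56
x1_6 = 176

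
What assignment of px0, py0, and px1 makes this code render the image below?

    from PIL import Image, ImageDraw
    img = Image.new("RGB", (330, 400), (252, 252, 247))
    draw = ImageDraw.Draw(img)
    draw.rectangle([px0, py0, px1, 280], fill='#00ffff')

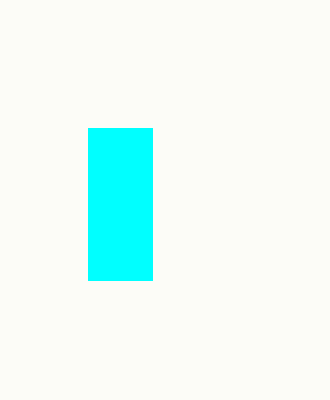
px0 = 88, py0 = 128, px1 = 152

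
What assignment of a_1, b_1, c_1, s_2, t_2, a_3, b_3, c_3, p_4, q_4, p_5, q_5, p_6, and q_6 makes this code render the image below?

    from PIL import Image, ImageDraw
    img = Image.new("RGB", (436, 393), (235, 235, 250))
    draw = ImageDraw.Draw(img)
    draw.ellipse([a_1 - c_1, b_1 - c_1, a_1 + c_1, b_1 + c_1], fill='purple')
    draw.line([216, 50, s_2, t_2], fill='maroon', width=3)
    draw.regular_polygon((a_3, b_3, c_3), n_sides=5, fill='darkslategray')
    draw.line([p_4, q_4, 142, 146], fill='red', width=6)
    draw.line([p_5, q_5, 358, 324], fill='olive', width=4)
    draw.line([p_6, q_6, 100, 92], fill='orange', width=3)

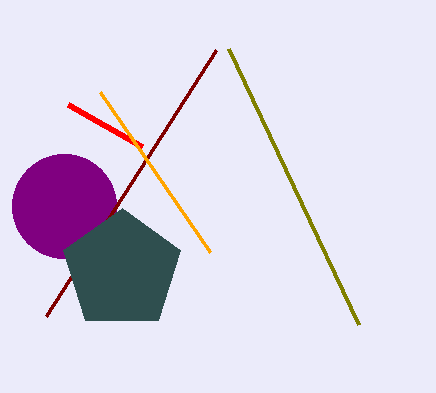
a_1 = 64, b_1 = 206, c_1 = 52, s_2 = 46, t_2 = 316, a_3 = 122, b_3 = 270, c_3 = 62, p_4 = 68, q_4 = 104, p_5 = 228, q_5 = 48, p_6 = 210, q_6 = 252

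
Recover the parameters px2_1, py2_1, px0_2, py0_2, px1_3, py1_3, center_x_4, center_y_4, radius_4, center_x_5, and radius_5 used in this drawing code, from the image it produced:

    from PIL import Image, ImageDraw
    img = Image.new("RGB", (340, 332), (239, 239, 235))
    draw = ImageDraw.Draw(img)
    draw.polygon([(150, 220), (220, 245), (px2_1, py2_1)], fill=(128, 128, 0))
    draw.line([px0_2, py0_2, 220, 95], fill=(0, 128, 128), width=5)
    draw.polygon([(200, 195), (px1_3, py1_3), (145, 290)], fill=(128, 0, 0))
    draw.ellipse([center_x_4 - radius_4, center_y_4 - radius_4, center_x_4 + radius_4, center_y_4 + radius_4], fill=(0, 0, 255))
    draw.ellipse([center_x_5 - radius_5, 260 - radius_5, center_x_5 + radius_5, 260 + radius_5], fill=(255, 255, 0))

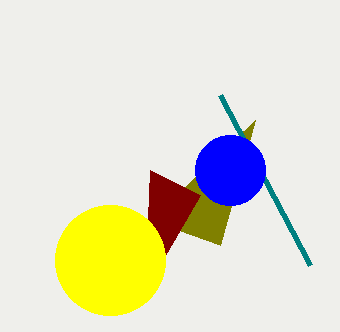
px2_1 = 255, py2_1 = 120, px0_2 = 310, py0_2 = 265, px1_3 = 150, py1_3 = 170, center_x_4 = 230, center_y_4 = 170, radius_4 = 35, center_x_5 = 110, radius_5 = 55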